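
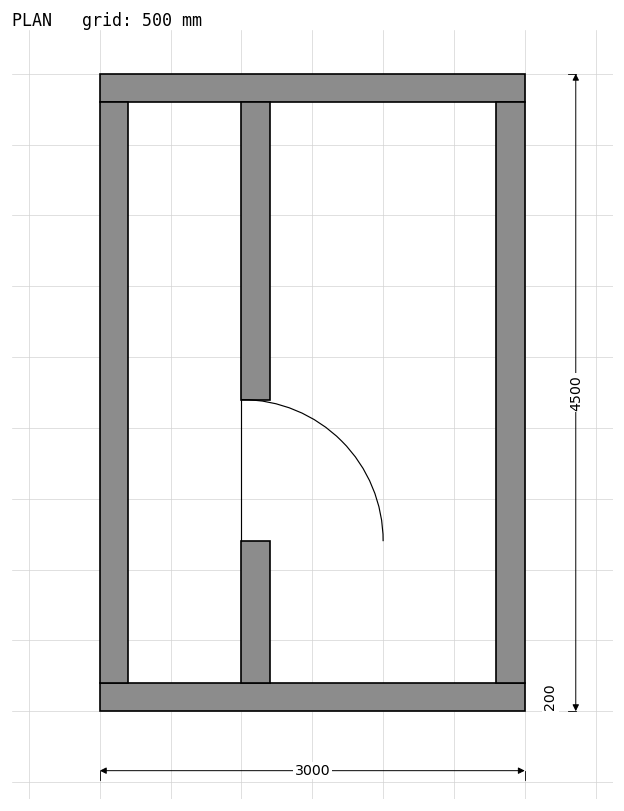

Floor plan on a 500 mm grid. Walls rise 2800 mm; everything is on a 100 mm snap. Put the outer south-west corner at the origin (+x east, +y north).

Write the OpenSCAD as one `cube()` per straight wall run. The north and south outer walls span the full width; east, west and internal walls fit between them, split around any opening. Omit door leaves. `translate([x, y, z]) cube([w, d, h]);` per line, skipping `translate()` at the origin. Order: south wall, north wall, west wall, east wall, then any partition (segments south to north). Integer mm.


cube([3000, 200, 2800]);
translate([0, 4300, 0]) cube([3000, 200, 2800]);
translate([0, 200, 0]) cube([200, 4100, 2800]);
translate([2800, 200, 0]) cube([200, 4100, 2800]);
translate([1000, 200, 0]) cube([200, 1000, 2800]);
translate([1000, 2200, 0]) cube([200, 2100, 2800]);


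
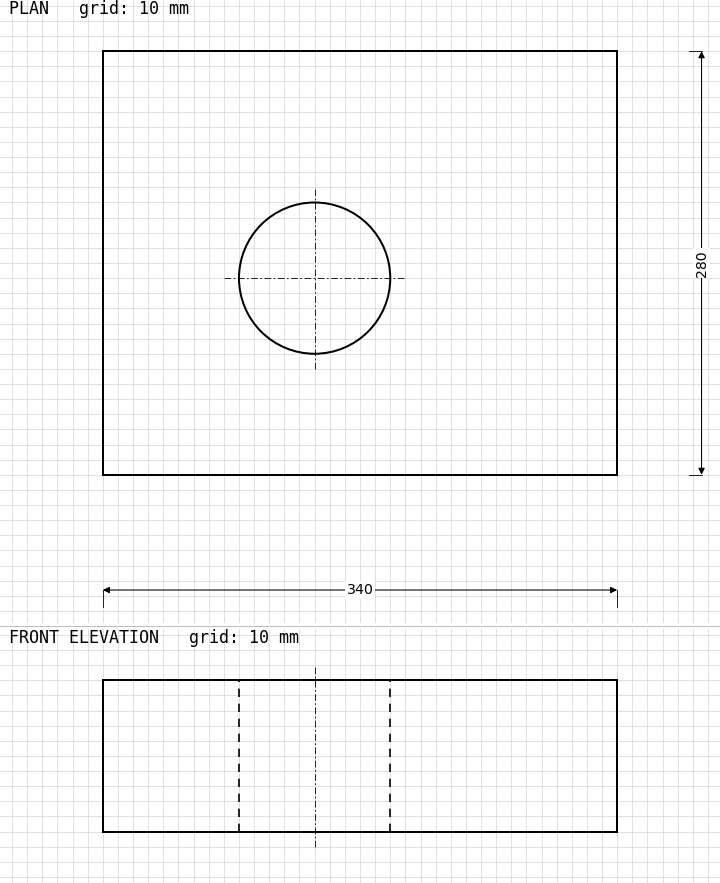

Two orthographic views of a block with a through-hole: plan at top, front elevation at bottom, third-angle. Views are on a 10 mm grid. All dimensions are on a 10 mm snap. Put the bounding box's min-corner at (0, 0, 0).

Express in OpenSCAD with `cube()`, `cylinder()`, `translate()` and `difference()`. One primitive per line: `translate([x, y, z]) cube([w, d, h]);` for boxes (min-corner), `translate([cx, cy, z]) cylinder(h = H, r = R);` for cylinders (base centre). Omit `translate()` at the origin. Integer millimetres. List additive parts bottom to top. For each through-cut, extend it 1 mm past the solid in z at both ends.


difference() {
  cube([340, 280, 100]);
  translate([140, 130, -1]) cylinder(h = 102, r = 50);
}


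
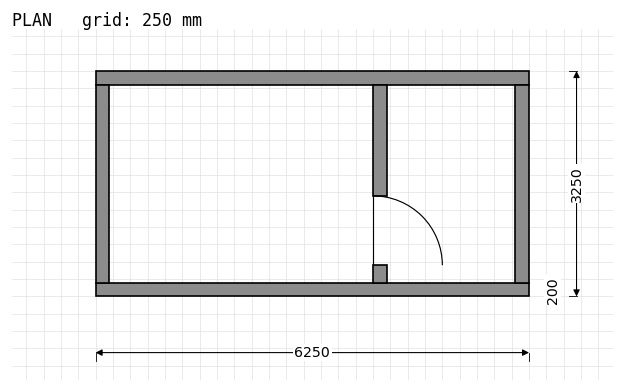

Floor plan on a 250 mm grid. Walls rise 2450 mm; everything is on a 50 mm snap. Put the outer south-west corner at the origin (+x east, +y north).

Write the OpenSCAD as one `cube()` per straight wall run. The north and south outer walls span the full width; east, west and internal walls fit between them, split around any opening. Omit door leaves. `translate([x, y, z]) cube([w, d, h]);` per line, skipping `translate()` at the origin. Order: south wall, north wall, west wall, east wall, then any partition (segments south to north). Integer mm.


cube([6250, 200, 2450]);
translate([0, 3050, 0]) cube([6250, 200, 2450]);
translate([0, 200, 0]) cube([200, 2850, 2450]);
translate([6050, 200, 0]) cube([200, 2850, 2450]);
translate([4000, 200, 0]) cube([200, 250, 2450]);
translate([4000, 1450, 0]) cube([200, 1600, 2450]);


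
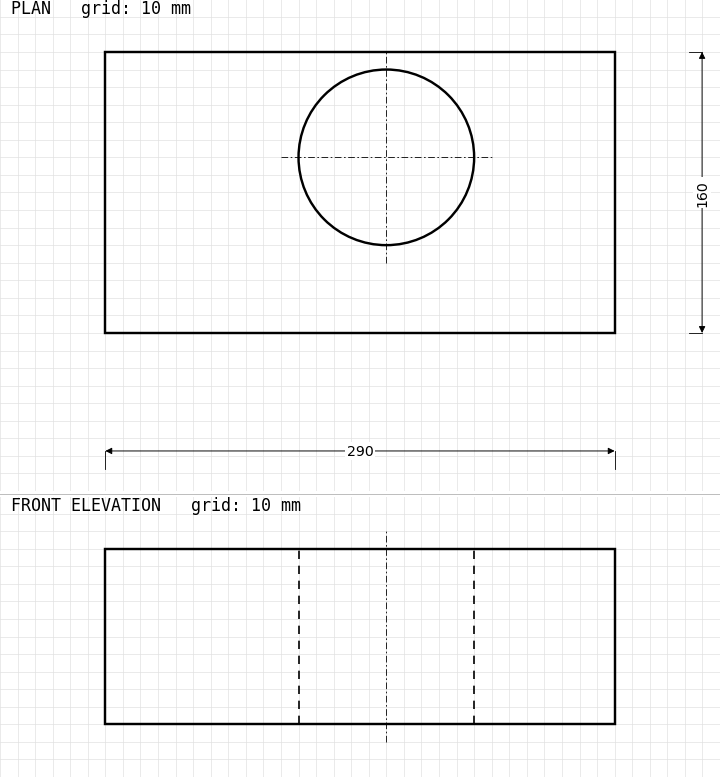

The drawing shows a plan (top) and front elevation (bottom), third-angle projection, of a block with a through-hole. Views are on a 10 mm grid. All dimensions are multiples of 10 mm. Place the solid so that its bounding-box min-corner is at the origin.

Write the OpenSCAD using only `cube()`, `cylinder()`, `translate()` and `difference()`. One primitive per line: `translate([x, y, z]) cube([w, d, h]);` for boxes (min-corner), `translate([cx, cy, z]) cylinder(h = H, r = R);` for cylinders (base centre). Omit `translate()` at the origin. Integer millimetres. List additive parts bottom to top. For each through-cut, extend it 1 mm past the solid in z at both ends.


difference() {
  cube([290, 160, 100]);
  translate([160, 100, -1]) cylinder(h = 102, r = 50);
}


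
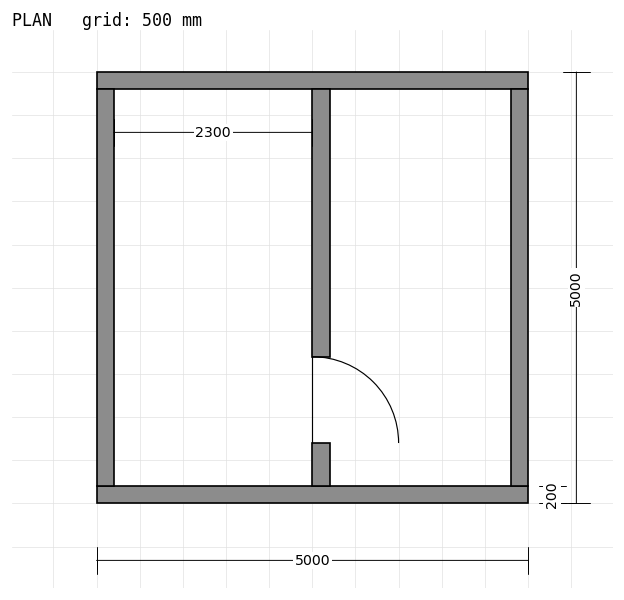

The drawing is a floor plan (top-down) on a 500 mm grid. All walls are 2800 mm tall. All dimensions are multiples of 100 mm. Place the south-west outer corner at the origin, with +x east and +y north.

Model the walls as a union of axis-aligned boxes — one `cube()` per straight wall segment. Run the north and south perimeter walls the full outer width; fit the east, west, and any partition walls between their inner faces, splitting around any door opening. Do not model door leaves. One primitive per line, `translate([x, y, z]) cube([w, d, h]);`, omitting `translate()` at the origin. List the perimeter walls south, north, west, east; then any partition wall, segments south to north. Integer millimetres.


cube([5000, 200, 2800]);
translate([0, 4800, 0]) cube([5000, 200, 2800]);
translate([0, 200, 0]) cube([200, 4600, 2800]);
translate([4800, 200, 0]) cube([200, 4600, 2800]);
translate([2500, 200, 0]) cube([200, 500, 2800]);
translate([2500, 1700, 0]) cube([200, 3100, 2800]);


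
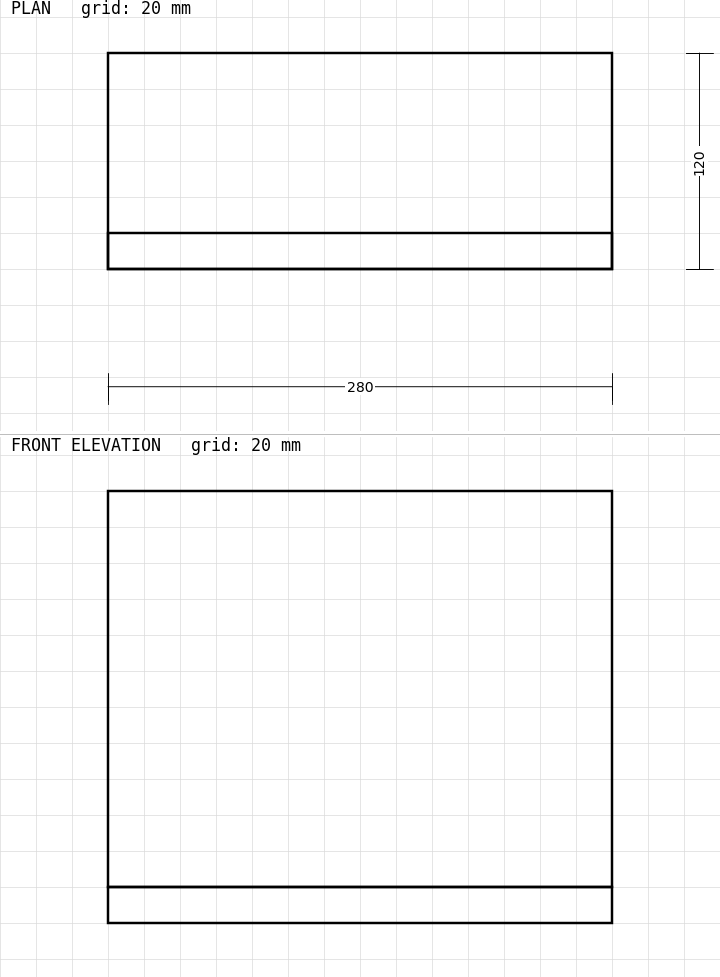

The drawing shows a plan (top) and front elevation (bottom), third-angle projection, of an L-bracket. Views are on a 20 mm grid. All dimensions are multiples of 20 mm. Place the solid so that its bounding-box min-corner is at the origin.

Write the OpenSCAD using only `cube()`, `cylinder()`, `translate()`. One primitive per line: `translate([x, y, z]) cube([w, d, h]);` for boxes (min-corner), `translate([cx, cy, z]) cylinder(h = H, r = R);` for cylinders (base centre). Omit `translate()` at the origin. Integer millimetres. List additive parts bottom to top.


cube([280, 120, 20]);
translate([0, 0, 20]) cube([280, 20, 220]);


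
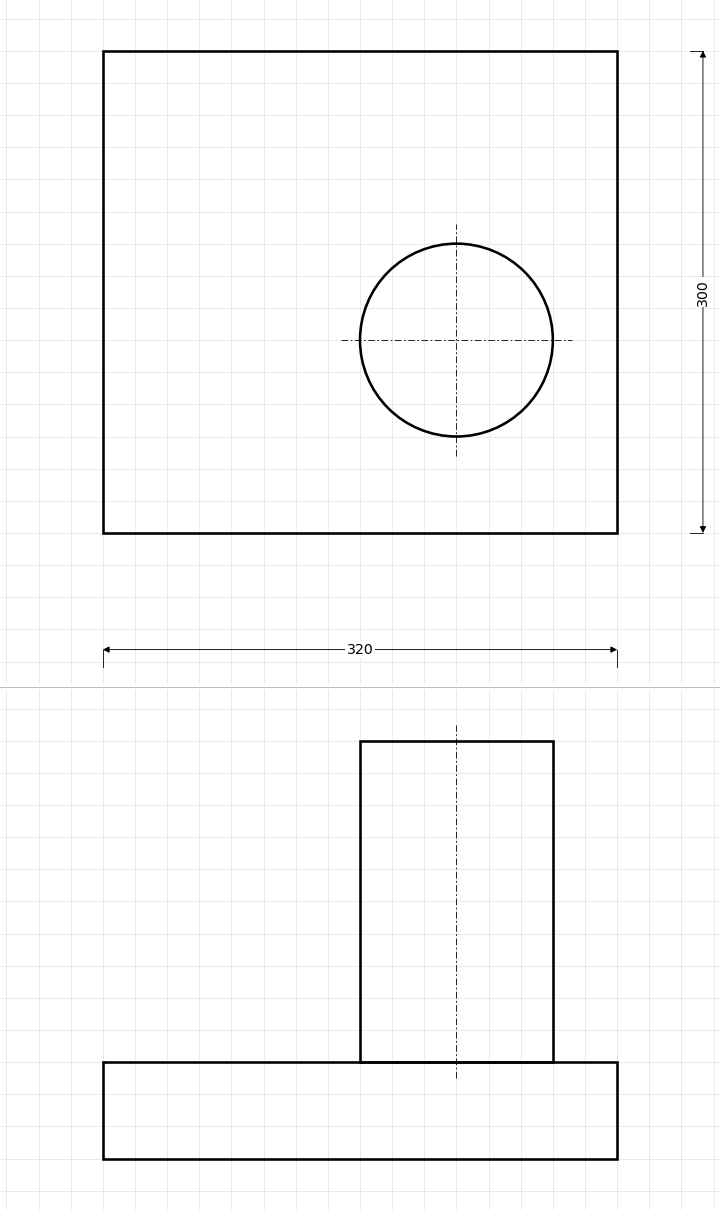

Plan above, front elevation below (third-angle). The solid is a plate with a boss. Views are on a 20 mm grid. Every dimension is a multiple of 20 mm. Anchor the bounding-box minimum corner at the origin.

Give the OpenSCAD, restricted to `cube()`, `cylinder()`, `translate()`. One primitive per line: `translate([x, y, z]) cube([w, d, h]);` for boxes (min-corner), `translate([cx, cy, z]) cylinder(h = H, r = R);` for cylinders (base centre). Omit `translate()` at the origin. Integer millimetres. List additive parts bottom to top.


cube([320, 300, 60]);
translate([220, 120, 60]) cylinder(h = 200, r = 60);


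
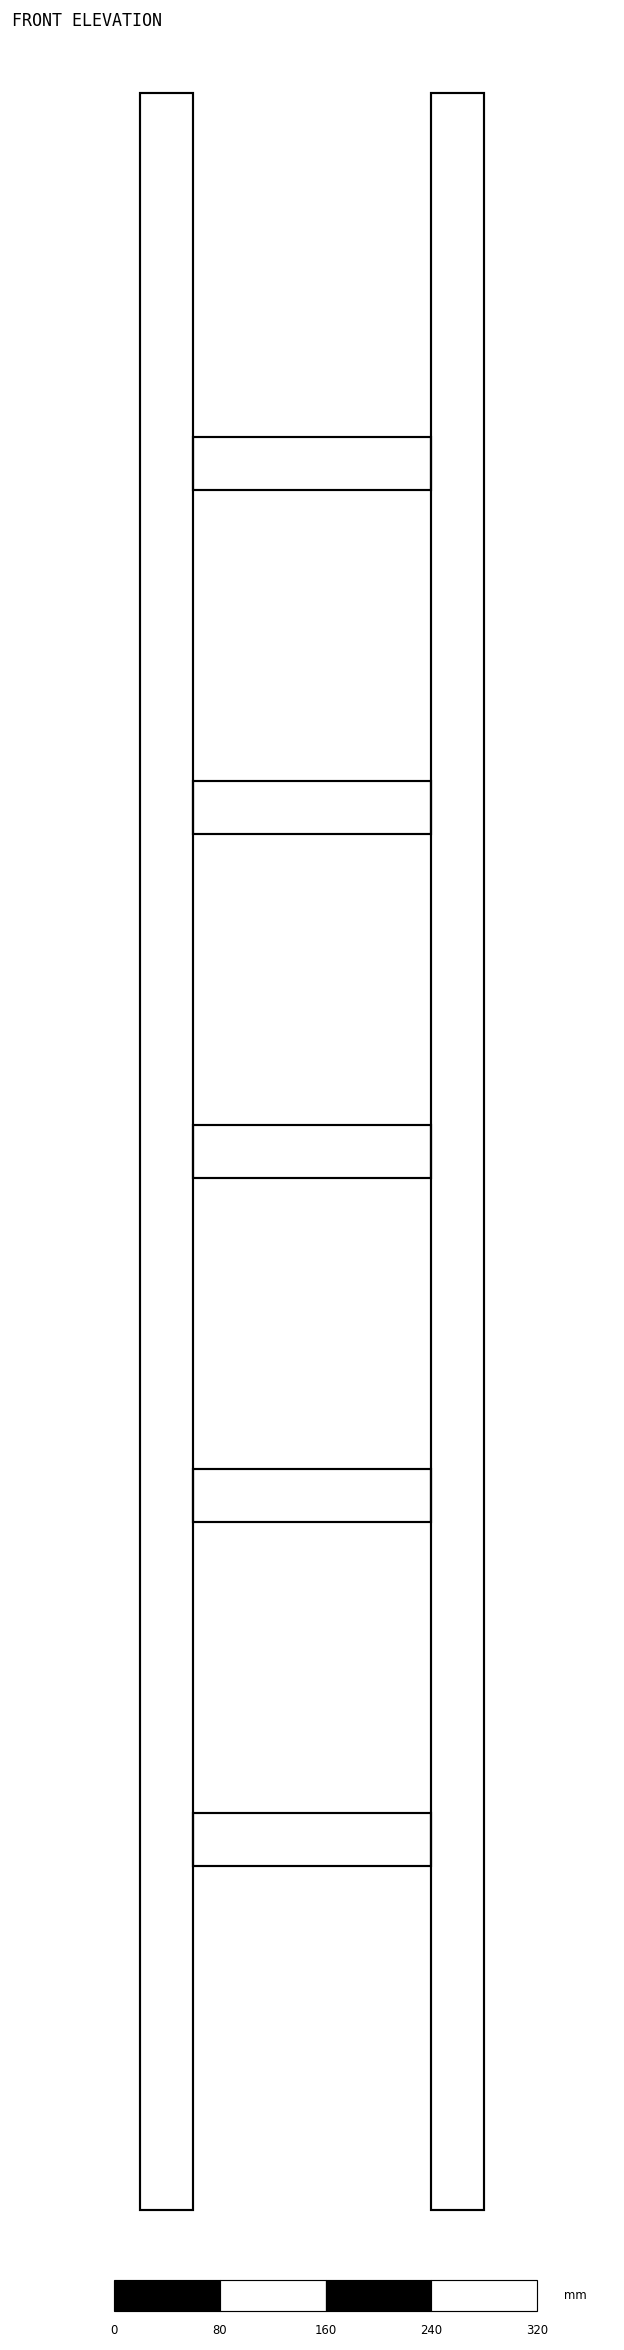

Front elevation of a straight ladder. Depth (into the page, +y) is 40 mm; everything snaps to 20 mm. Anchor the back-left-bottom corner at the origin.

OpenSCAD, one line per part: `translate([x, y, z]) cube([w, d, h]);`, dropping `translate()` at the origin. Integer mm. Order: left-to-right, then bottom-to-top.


cube([40, 40, 1600]);
translate([40, 0, 260]) cube([180, 40, 40]);
translate([40, 0, 520]) cube([180, 40, 40]);
translate([40, 0, 780]) cube([180, 40, 40]);
translate([40, 0, 1040]) cube([180, 40, 40]);
translate([40, 0, 1300]) cube([180, 40, 40]);
translate([220, 0, 0]) cube([40, 40, 1600]);


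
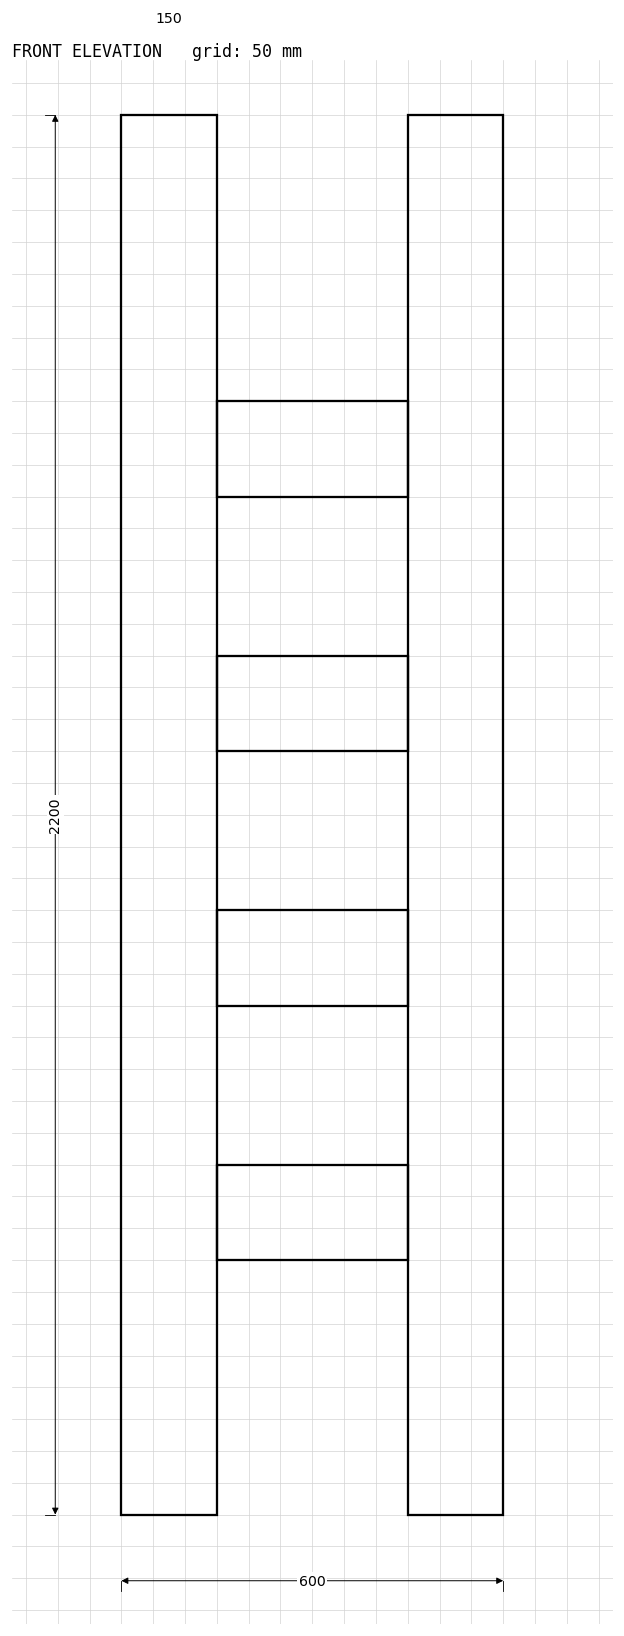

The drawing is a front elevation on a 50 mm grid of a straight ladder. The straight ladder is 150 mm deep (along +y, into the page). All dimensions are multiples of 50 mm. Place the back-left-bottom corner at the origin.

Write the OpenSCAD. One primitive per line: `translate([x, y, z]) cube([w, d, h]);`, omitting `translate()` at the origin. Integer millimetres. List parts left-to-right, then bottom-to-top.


cube([150, 150, 2200]);
translate([150, 0, 400]) cube([300, 150, 150]);
translate([150, 0, 800]) cube([300, 150, 150]);
translate([150, 0, 1200]) cube([300, 150, 150]);
translate([150, 0, 1600]) cube([300, 150, 150]);
translate([450, 0, 0]) cube([150, 150, 2200]);


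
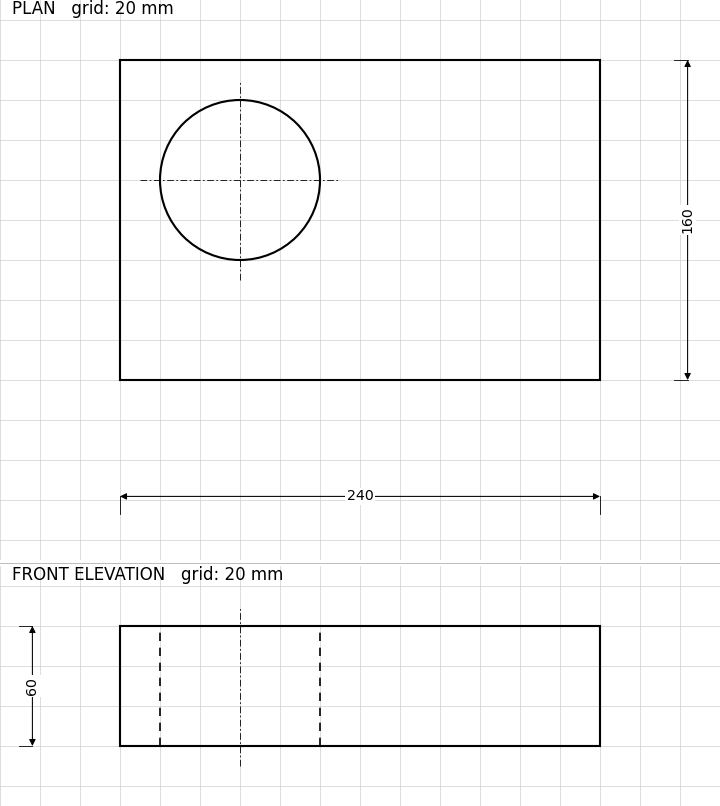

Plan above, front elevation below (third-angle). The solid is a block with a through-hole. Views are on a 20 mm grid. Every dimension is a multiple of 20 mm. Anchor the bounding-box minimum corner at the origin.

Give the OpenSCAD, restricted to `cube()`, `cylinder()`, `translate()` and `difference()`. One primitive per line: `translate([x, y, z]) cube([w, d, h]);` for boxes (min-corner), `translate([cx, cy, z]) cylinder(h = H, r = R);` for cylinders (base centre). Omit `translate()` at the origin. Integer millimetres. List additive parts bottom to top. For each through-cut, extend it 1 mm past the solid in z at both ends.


difference() {
  cube([240, 160, 60]);
  translate([60, 100, -1]) cylinder(h = 62, r = 40);
}


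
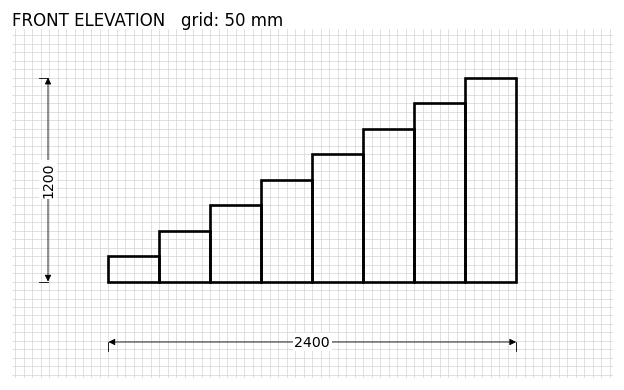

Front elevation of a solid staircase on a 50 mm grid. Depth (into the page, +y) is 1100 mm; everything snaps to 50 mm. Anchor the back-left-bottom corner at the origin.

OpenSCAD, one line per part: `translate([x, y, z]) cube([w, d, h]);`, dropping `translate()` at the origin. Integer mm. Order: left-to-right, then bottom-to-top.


cube([300, 1100, 150]);
translate([300, 0, 0]) cube([300, 1100, 300]);
translate([600, 0, 0]) cube([300, 1100, 450]);
translate([900, 0, 0]) cube([300, 1100, 600]);
translate([1200, 0, 0]) cube([300, 1100, 750]);
translate([1500, 0, 0]) cube([300, 1100, 900]);
translate([1800, 0, 0]) cube([300, 1100, 1050]);
translate([2100, 0, 0]) cube([300, 1100, 1200]);


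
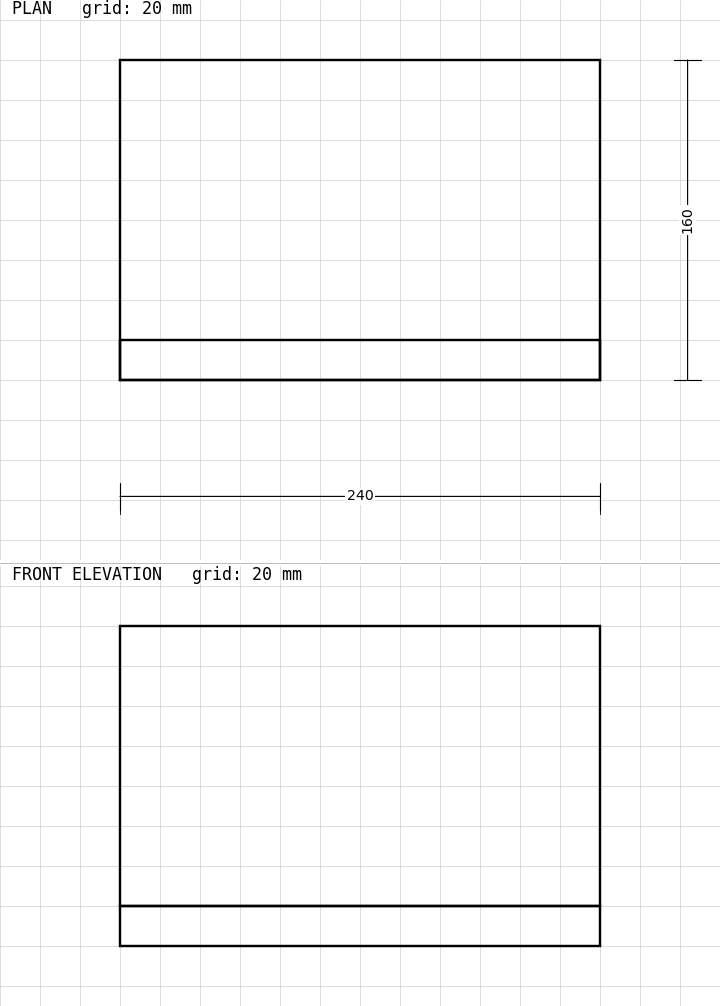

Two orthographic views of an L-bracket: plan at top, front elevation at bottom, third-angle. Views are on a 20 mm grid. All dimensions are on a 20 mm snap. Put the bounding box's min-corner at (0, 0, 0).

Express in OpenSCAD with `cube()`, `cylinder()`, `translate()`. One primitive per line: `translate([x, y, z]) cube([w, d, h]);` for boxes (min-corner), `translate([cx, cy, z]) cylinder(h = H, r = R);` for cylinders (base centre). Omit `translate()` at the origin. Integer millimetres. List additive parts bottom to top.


cube([240, 160, 20]);
translate([0, 0, 20]) cube([240, 20, 140]);


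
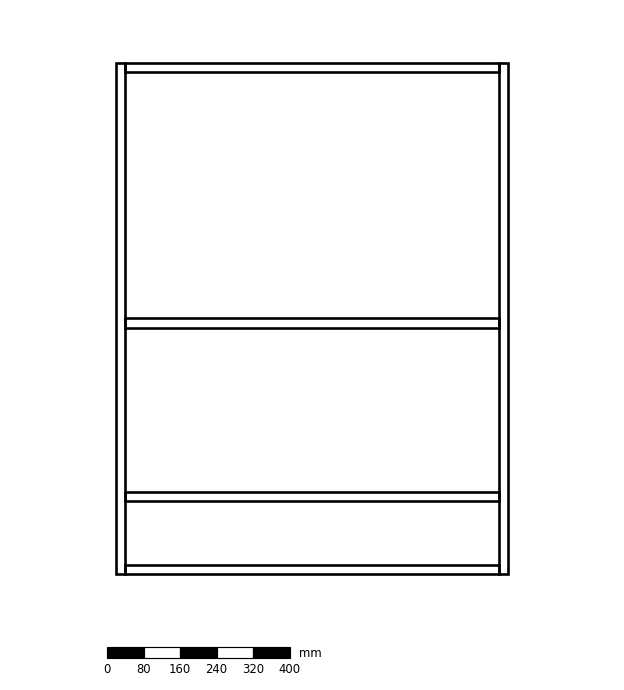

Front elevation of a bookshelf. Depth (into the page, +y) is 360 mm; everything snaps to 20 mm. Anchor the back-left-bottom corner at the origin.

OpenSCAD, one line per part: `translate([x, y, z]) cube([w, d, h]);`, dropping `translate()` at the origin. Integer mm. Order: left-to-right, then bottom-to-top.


cube([20, 360, 1120]);
translate([20, 0, 0]) cube([820, 360, 20]);
translate([20, 0, 160]) cube([820, 360, 20]);
translate([20, 0, 540]) cube([820, 360, 20]);
translate([20, 0, 1100]) cube([820, 360, 20]);
translate([840, 0, 0]) cube([20, 360, 1120]);


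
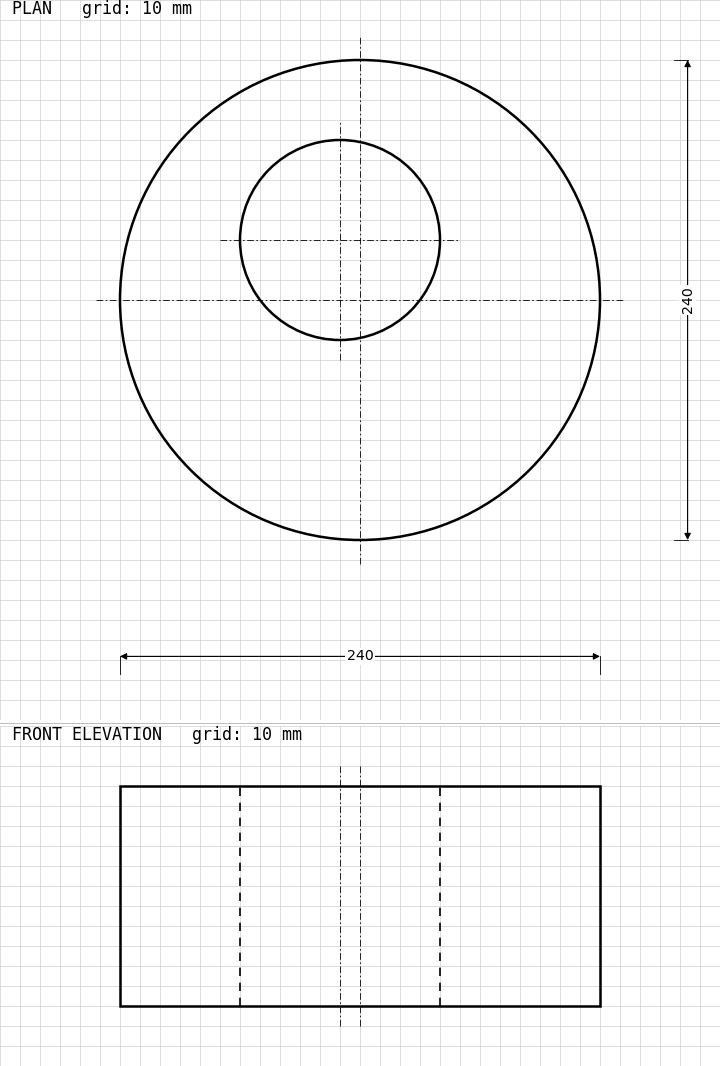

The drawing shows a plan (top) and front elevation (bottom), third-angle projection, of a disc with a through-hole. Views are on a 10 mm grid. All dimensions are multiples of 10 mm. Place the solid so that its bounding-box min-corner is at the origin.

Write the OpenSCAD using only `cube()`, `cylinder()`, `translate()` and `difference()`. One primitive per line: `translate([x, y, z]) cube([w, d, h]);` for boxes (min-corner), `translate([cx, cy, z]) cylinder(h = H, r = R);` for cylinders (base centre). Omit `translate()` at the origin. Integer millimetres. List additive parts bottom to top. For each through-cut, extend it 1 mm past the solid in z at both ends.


difference() {
  translate([120, 120, 0]) cylinder(h = 110, r = 120);
  translate([110, 150, -1]) cylinder(h = 112, r = 50);
}


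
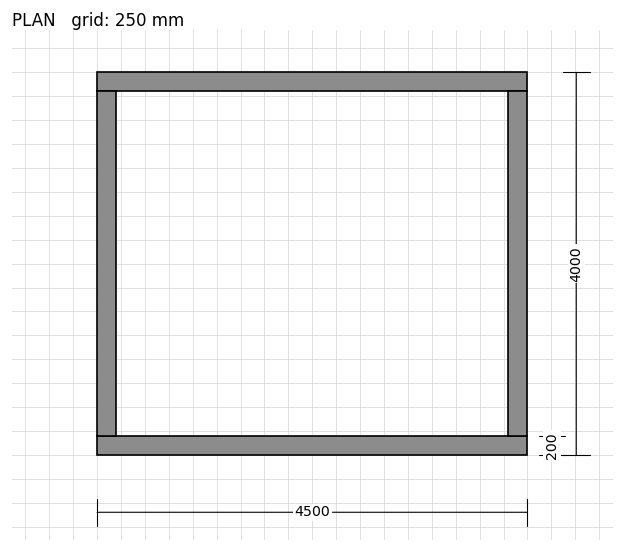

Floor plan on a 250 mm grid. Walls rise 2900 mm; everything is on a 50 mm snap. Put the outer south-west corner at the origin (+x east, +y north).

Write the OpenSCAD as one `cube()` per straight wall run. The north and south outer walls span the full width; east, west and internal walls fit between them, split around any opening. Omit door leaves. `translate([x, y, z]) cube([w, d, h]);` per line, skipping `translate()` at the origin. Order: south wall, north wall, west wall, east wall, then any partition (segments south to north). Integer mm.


cube([4500, 200, 2900]);
translate([0, 3800, 0]) cube([4500, 200, 2900]);
translate([0, 200, 0]) cube([200, 3600, 2900]);
translate([4300, 200, 0]) cube([200, 3600, 2900]);


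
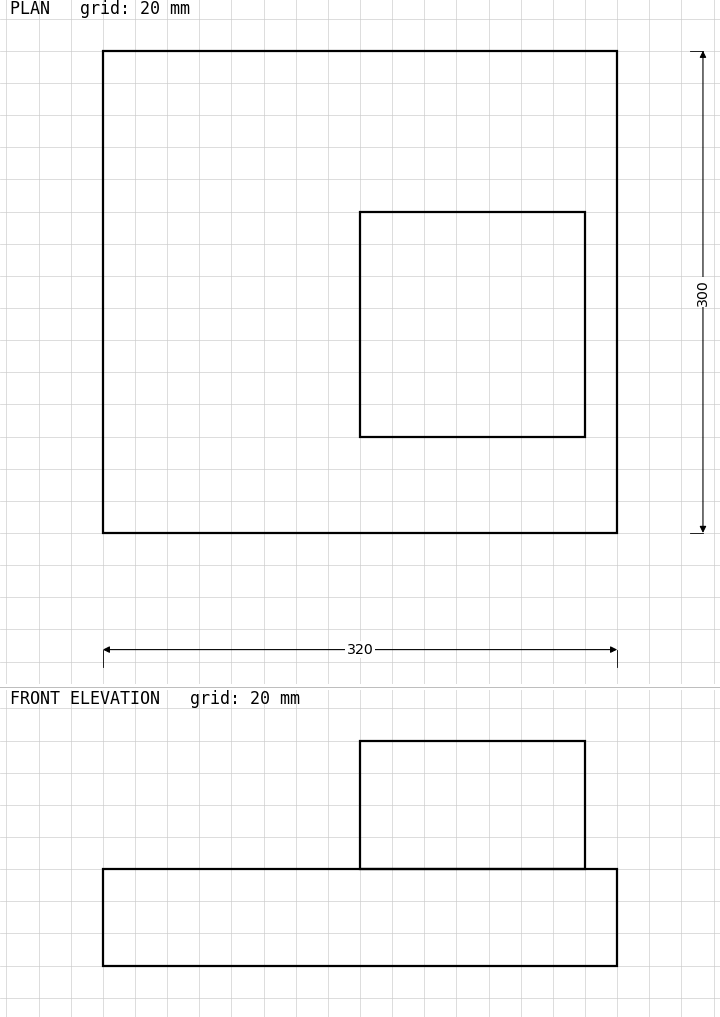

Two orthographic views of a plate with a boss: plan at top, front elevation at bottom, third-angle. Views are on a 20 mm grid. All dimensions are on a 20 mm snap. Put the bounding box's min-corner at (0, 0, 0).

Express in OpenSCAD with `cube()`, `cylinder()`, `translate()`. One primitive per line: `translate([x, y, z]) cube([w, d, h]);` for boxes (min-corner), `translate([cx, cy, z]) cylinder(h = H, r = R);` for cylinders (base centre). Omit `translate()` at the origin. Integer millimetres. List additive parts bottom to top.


cube([320, 300, 60]);
translate([160, 60, 60]) cube([140, 140, 80]);


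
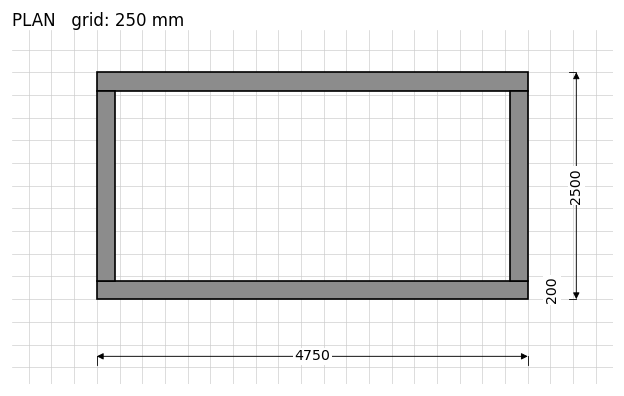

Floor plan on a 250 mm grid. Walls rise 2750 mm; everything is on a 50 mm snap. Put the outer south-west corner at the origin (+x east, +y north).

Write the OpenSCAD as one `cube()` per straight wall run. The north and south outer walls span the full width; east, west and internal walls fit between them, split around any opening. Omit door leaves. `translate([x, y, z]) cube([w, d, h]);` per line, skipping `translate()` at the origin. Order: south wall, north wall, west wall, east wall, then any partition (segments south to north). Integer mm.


cube([4750, 200, 2750]);
translate([0, 2300, 0]) cube([4750, 200, 2750]);
translate([0, 200, 0]) cube([200, 2100, 2750]);
translate([4550, 200, 0]) cube([200, 2100, 2750]);


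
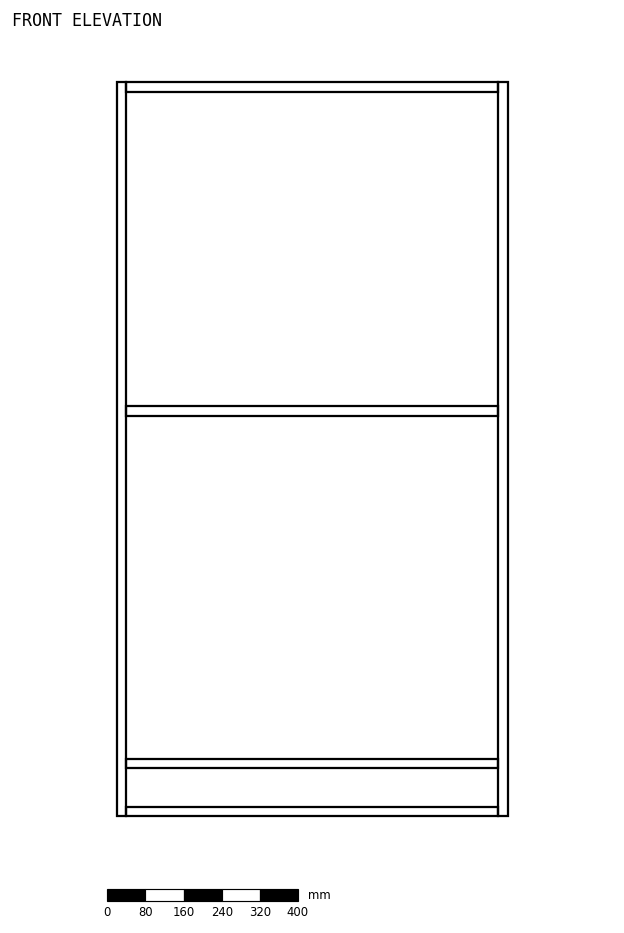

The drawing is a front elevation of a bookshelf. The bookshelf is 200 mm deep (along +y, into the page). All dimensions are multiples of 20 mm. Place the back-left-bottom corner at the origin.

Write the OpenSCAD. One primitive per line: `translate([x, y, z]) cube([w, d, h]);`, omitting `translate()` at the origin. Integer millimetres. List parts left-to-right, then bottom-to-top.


cube([20, 200, 1540]);
translate([20, 0, 0]) cube([780, 200, 20]);
translate([20, 0, 100]) cube([780, 200, 20]);
translate([20, 0, 840]) cube([780, 200, 20]);
translate([20, 0, 1520]) cube([780, 200, 20]);
translate([800, 0, 0]) cube([20, 200, 1540]);


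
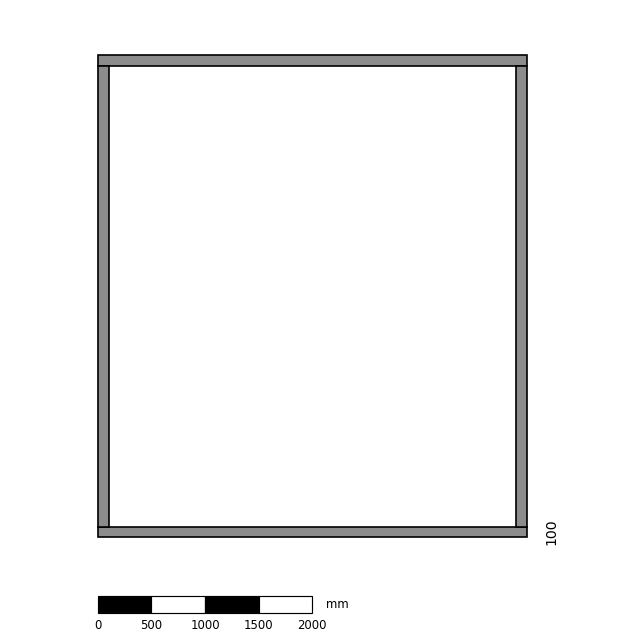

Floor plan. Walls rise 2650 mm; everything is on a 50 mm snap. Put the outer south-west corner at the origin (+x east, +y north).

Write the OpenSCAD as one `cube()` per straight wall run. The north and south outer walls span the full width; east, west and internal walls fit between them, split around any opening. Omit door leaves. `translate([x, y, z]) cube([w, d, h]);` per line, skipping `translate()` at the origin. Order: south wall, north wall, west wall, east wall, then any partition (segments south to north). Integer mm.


cube([4000, 100, 2650]);
translate([0, 4400, 0]) cube([4000, 100, 2650]);
translate([0, 100, 0]) cube([100, 4300, 2650]);
translate([3900, 100, 0]) cube([100, 4300, 2650]);


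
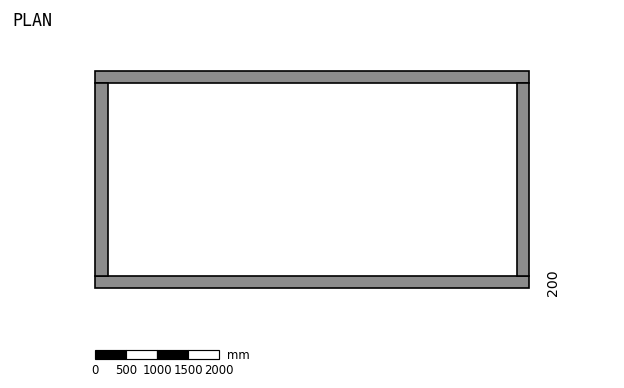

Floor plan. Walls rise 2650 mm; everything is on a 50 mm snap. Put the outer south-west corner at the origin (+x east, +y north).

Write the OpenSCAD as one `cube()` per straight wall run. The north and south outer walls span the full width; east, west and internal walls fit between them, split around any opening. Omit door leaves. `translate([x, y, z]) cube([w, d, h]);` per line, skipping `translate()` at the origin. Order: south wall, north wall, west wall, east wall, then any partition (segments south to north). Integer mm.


cube([7000, 200, 2650]);
translate([0, 3300, 0]) cube([7000, 200, 2650]);
translate([0, 200, 0]) cube([200, 3100, 2650]);
translate([6800, 200, 0]) cube([200, 3100, 2650]);


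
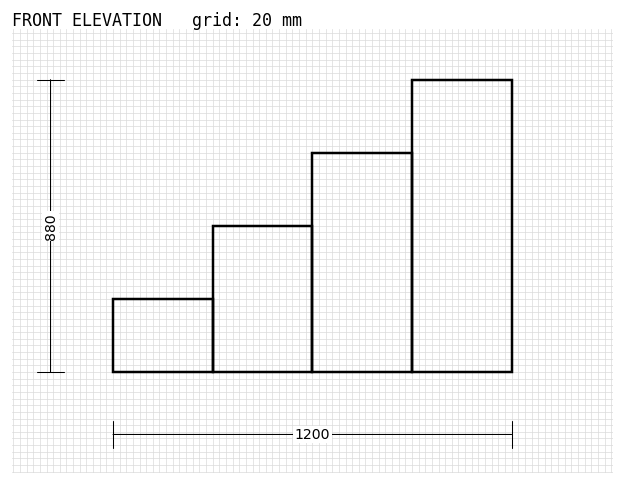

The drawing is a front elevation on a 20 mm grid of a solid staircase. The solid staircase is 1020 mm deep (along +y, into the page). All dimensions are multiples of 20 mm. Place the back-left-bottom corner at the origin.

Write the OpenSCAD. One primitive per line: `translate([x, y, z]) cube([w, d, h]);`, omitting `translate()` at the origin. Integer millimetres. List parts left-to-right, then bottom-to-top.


cube([300, 1020, 220]);
translate([300, 0, 0]) cube([300, 1020, 440]);
translate([600, 0, 0]) cube([300, 1020, 660]);
translate([900, 0, 0]) cube([300, 1020, 880]);


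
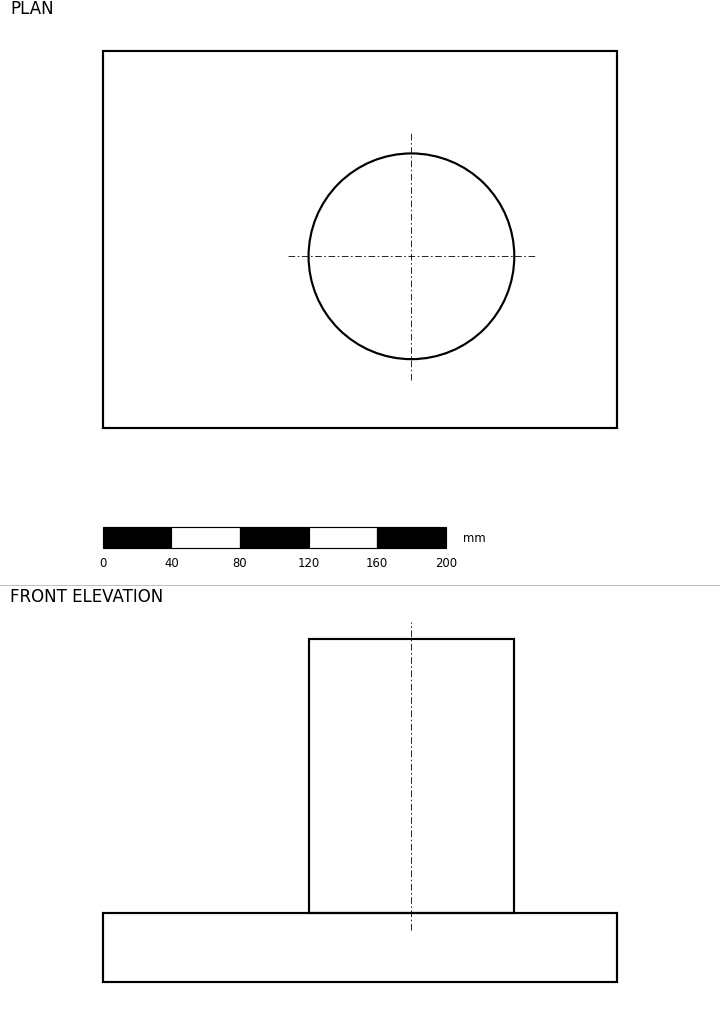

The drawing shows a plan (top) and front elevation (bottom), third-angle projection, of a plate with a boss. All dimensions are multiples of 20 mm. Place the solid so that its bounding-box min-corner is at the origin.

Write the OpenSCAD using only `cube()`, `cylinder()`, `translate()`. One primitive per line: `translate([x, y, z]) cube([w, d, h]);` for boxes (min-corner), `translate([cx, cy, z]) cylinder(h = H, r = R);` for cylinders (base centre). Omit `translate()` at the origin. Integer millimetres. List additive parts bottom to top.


cube([300, 220, 40]);
translate([180, 100, 40]) cylinder(h = 160, r = 60);


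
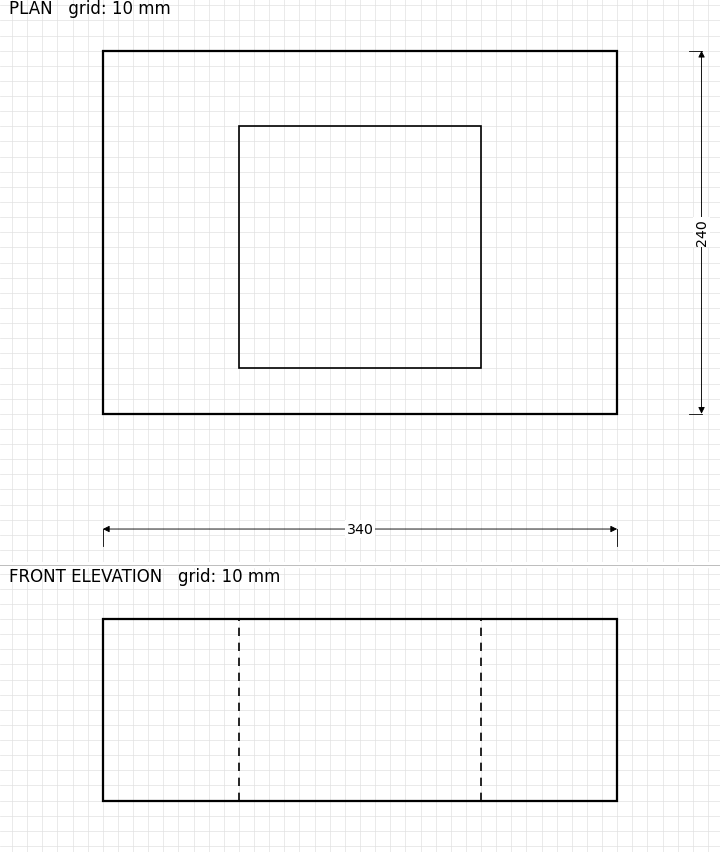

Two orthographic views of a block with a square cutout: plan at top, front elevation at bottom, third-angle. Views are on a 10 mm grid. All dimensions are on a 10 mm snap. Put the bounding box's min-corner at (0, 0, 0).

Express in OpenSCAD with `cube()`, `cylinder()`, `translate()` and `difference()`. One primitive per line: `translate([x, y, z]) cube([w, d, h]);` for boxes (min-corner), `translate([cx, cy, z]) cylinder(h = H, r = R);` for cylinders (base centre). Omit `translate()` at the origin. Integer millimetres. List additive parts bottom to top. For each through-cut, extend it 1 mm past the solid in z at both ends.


difference() {
  cube([340, 240, 120]);
  translate([90, 30, -1]) cube([160, 160, 122]);
}


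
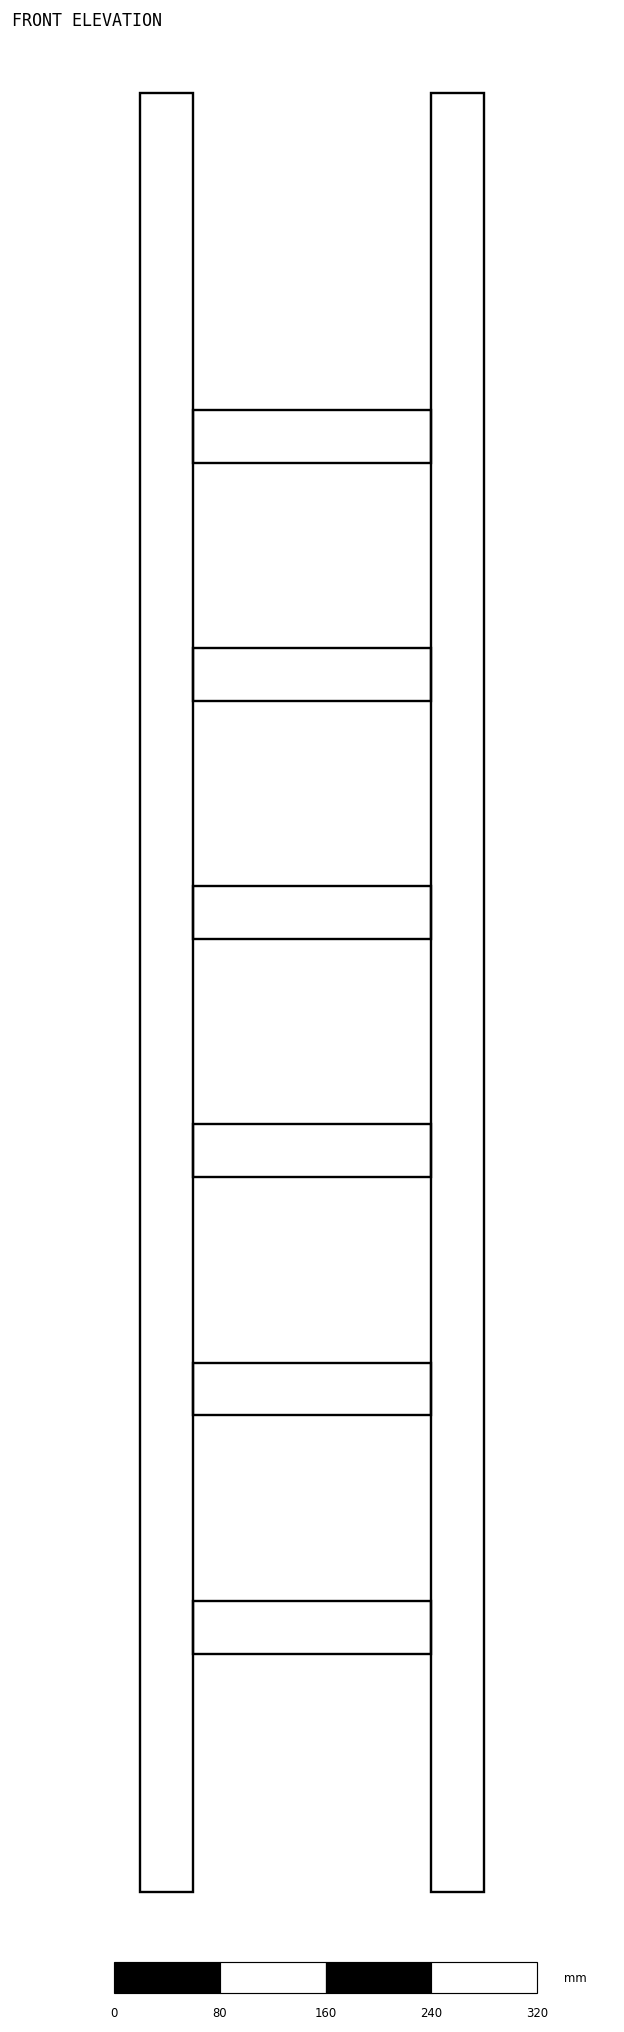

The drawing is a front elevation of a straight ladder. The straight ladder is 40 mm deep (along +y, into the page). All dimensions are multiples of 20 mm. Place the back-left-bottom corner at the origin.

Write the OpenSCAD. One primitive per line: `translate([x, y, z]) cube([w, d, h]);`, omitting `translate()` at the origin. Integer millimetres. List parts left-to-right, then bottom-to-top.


cube([40, 40, 1360]);
translate([40, 0, 180]) cube([180, 40, 40]);
translate([40, 0, 360]) cube([180, 40, 40]);
translate([40, 0, 540]) cube([180, 40, 40]);
translate([40, 0, 720]) cube([180, 40, 40]);
translate([40, 0, 900]) cube([180, 40, 40]);
translate([40, 0, 1080]) cube([180, 40, 40]);
translate([220, 0, 0]) cube([40, 40, 1360]);


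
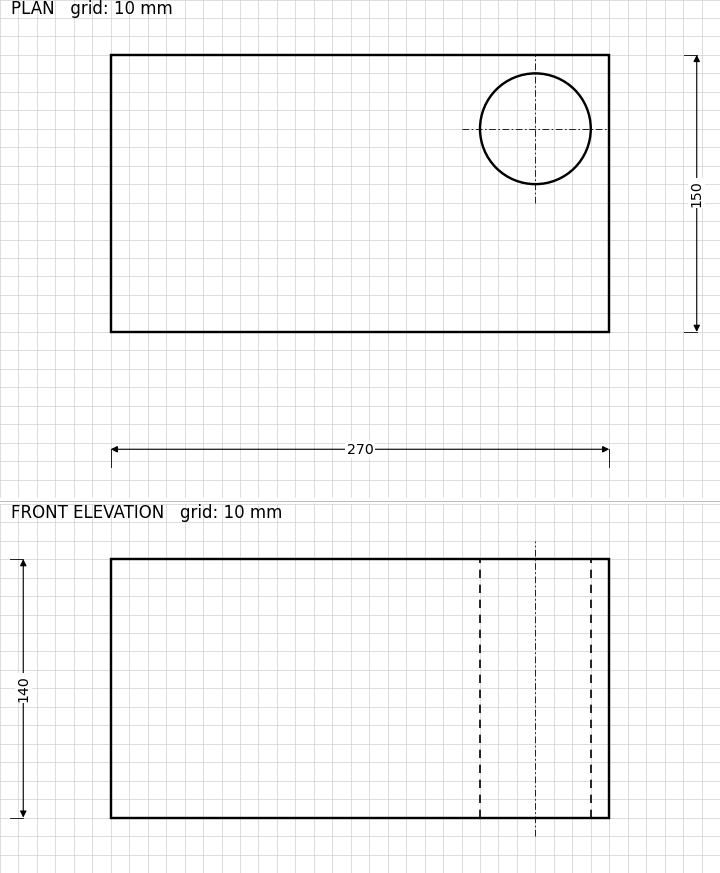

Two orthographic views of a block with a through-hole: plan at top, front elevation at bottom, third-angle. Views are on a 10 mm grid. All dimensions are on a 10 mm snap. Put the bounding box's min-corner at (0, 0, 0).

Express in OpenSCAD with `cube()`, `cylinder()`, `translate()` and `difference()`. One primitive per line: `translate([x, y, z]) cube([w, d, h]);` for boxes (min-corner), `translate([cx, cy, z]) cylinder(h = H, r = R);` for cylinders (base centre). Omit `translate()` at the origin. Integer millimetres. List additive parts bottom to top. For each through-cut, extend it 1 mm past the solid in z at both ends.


difference() {
  cube([270, 150, 140]);
  translate([230, 110, -1]) cylinder(h = 142, r = 30);
}


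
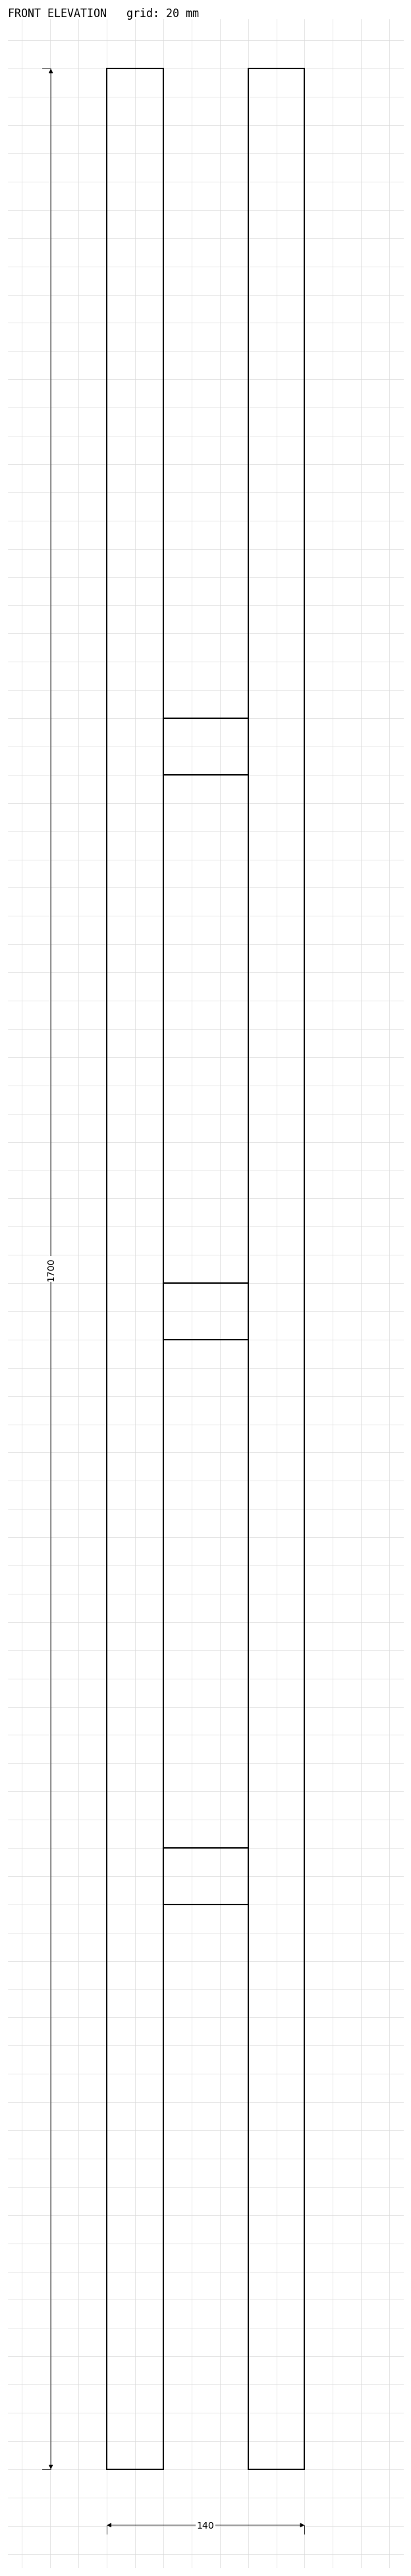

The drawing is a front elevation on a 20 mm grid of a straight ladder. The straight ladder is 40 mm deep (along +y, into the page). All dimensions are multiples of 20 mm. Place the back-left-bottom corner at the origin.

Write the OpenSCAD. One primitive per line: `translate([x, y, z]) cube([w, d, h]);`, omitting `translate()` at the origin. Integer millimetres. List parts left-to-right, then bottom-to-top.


cube([40, 40, 1700]);
translate([40, 0, 400]) cube([60, 40, 40]);
translate([40, 0, 800]) cube([60, 40, 40]);
translate([40, 0, 1200]) cube([60, 40, 40]);
translate([100, 0, 0]) cube([40, 40, 1700]);


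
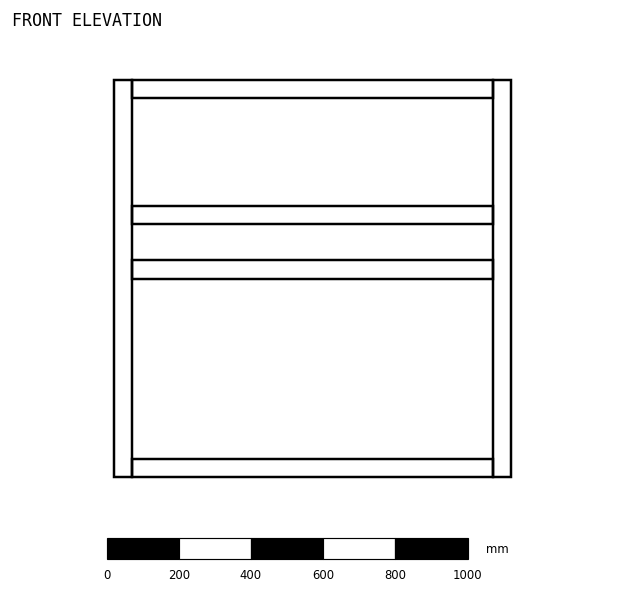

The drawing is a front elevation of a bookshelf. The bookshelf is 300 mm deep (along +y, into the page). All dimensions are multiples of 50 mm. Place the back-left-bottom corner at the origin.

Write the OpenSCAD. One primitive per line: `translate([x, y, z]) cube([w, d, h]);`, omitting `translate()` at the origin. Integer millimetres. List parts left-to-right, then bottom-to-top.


cube([50, 300, 1100]);
translate([50, 0, 0]) cube([1000, 300, 50]);
translate([50, 0, 550]) cube([1000, 300, 50]);
translate([50, 0, 700]) cube([1000, 300, 50]);
translate([50, 0, 1050]) cube([1000, 300, 50]);
translate([1050, 0, 0]) cube([50, 300, 1100]);


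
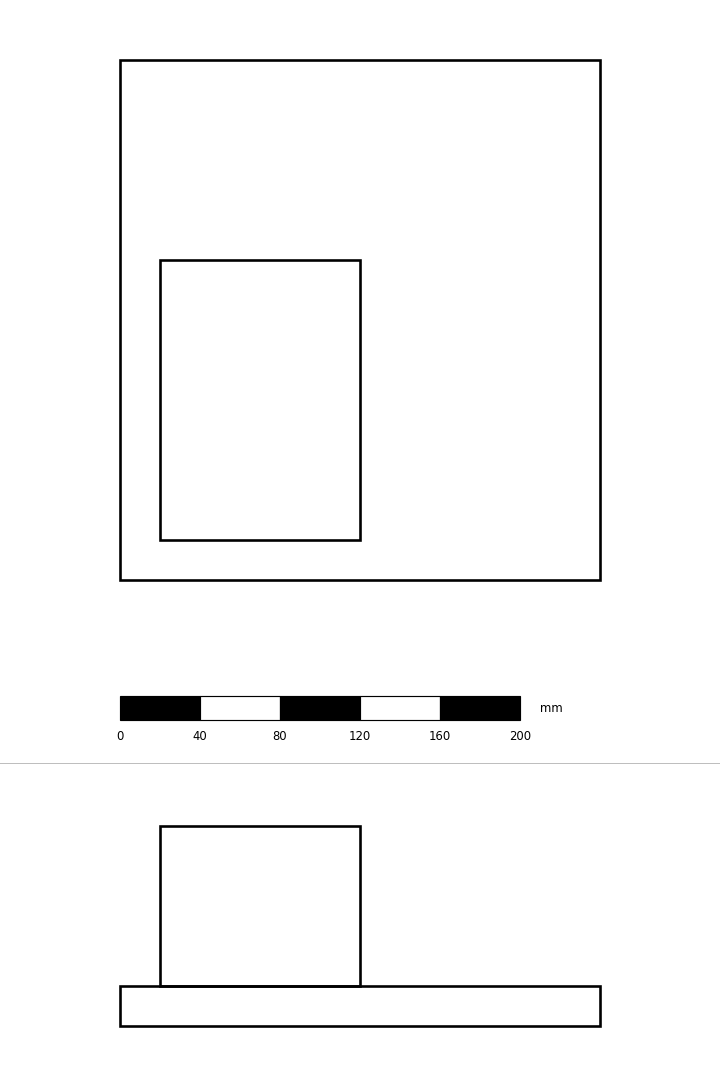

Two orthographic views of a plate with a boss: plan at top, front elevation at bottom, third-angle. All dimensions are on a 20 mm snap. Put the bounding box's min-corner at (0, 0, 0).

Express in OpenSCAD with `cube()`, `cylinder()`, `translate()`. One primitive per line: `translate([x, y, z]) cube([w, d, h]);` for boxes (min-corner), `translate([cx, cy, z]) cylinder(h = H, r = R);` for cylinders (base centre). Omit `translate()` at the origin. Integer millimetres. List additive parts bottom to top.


cube([240, 260, 20]);
translate([20, 20, 20]) cube([100, 140, 80]);


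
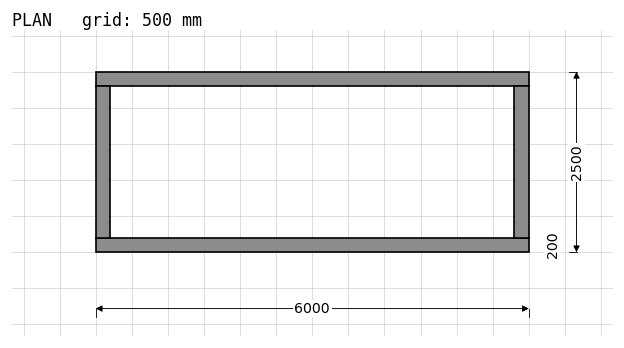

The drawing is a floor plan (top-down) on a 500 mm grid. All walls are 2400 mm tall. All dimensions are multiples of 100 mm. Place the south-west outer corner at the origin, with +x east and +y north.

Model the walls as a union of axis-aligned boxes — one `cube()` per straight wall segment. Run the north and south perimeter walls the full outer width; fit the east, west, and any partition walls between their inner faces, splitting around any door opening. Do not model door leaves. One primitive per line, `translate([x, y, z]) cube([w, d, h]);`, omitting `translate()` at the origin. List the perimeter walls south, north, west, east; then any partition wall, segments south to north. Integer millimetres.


cube([6000, 200, 2400]);
translate([0, 2300, 0]) cube([6000, 200, 2400]);
translate([0, 200, 0]) cube([200, 2100, 2400]);
translate([5800, 200, 0]) cube([200, 2100, 2400]);


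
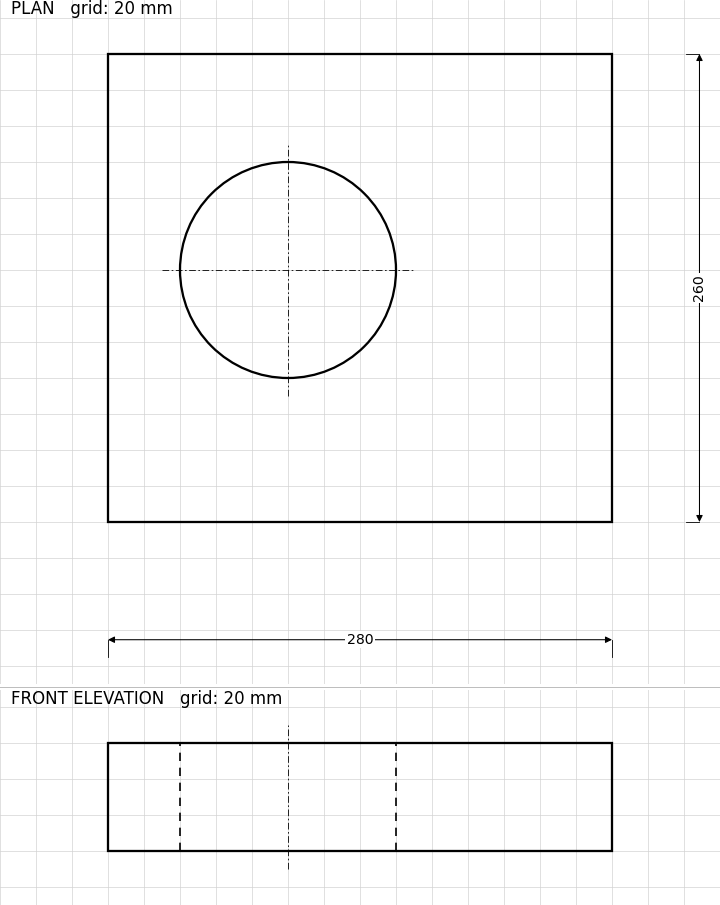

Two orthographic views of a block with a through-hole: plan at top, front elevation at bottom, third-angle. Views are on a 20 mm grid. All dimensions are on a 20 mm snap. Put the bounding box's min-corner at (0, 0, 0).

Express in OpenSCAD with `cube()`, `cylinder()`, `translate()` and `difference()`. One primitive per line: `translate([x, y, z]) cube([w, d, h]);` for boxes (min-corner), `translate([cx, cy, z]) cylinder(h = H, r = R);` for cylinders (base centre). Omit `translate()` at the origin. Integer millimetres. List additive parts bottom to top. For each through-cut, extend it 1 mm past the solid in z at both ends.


difference() {
  cube([280, 260, 60]);
  translate([100, 140, -1]) cylinder(h = 62, r = 60);
}


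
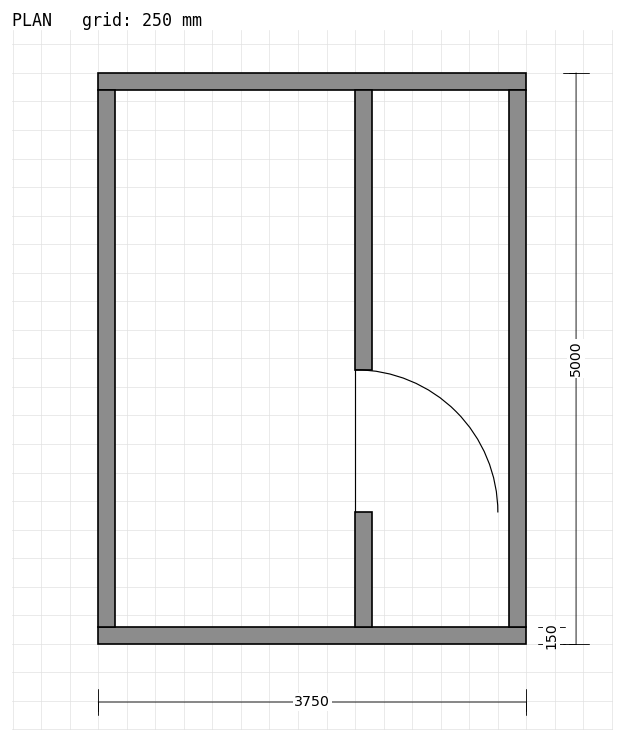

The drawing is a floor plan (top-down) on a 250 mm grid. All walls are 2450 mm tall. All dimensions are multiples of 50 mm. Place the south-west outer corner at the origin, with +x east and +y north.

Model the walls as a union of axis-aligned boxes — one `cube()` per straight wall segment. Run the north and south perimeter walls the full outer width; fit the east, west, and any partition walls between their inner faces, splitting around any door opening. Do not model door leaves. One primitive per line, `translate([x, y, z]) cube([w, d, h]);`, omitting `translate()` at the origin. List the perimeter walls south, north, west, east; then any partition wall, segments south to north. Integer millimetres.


cube([3750, 150, 2450]);
translate([0, 4850, 0]) cube([3750, 150, 2450]);
translate([0, 150, 0]) cube([150, 4700, 2450]);
translate([3600, 150, 0]) cube([150, 4700, 2450]);
translate([2250, 150, 0]) cube([150, 1000, 2450]);
translate([2250, 2400, 0]) cube([150, 2450, 2450]);


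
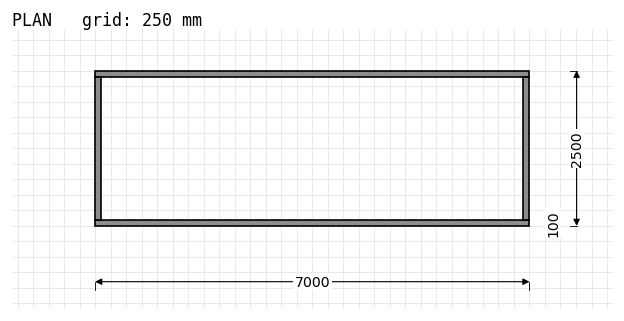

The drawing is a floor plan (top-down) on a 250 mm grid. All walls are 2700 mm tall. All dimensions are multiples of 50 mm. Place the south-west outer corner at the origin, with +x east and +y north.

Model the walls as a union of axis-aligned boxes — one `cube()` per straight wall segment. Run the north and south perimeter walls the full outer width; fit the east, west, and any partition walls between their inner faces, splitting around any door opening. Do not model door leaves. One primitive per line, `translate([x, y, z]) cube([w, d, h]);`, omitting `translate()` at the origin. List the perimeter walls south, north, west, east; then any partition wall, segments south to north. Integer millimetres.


cube([7000, 100, 2700]);
translate([0, 2400, 0]) cube([7000, 100, 2700]);
translate([0, 100, 0]) cube([100, 2300, 2700]);
translate([6900, 100, 0]) cube([100, 2300, 2700]);


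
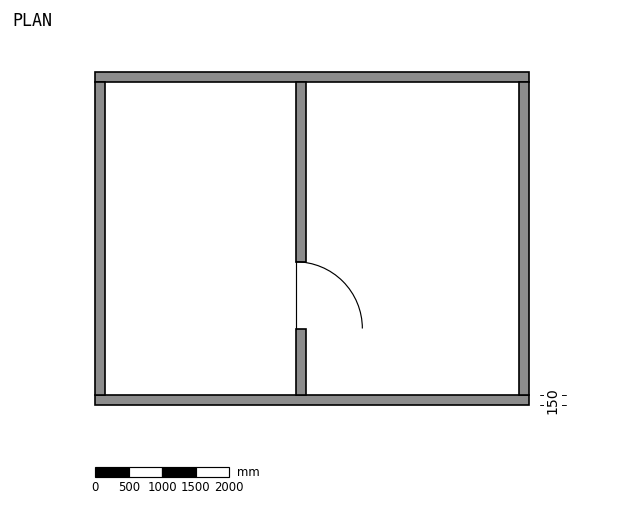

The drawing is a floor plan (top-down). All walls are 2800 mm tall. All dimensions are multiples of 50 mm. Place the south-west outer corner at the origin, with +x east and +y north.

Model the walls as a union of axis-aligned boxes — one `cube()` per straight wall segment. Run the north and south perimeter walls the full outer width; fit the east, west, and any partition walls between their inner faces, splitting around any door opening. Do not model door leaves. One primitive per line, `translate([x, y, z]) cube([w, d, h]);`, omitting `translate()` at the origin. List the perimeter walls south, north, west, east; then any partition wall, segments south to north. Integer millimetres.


cube([6500, 150, 2800]);
translate([0, 4850, 0]) cube([6500, 150, 2800]);
translate([0, 150, 0]) cube([150, 4700, 2800]);
translate([6350, 150, 0]) cube([150, 4700, 2800]);
translate([3000, 150, 0]) cube([150, 1000, 2800]);
translate([3000, 2150, 0]) cube([150, 2700, 2800]);


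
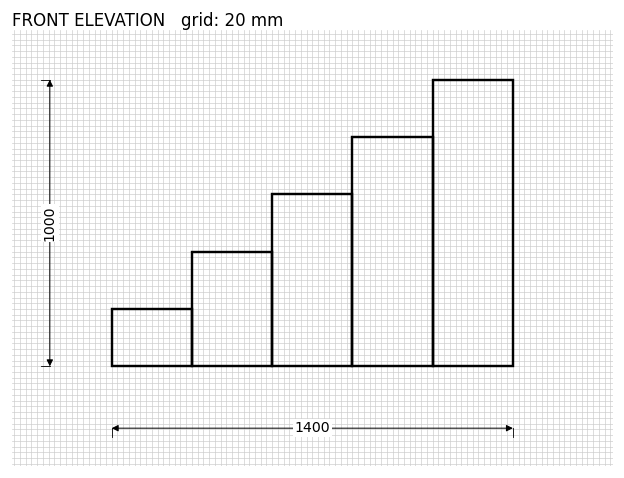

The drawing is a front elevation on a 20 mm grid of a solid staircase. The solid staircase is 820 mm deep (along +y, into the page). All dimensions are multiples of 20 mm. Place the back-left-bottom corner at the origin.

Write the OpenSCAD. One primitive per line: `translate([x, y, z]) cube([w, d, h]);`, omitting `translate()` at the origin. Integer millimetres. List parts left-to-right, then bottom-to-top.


cube([280, 820, 200]);
translate([280, 0, 0]) cube([280, 820, 400]);
translate([560, 0, 0]) cube([280, 820, 600]);
translate([840, 0, 0]) cube([280, 820, 800]);
translate([1120, 0, 0]) cube([280, 820, 1000]);


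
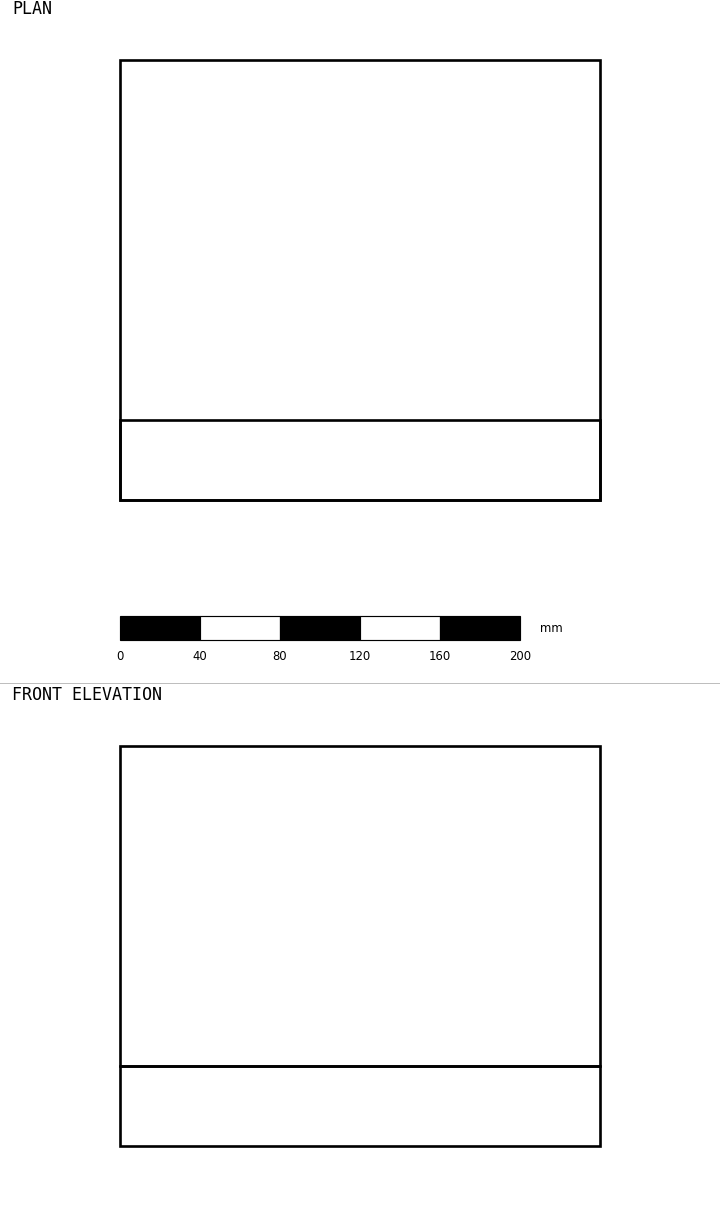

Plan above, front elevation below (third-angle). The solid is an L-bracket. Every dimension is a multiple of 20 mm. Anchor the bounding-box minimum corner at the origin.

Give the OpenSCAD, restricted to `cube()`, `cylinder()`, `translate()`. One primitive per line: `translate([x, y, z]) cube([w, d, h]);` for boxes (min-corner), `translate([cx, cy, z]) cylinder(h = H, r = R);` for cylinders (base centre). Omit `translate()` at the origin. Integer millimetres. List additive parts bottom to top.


cube([240, 220, 40]);
translate([0, 0, 40]) cube([240, 40, 160]);


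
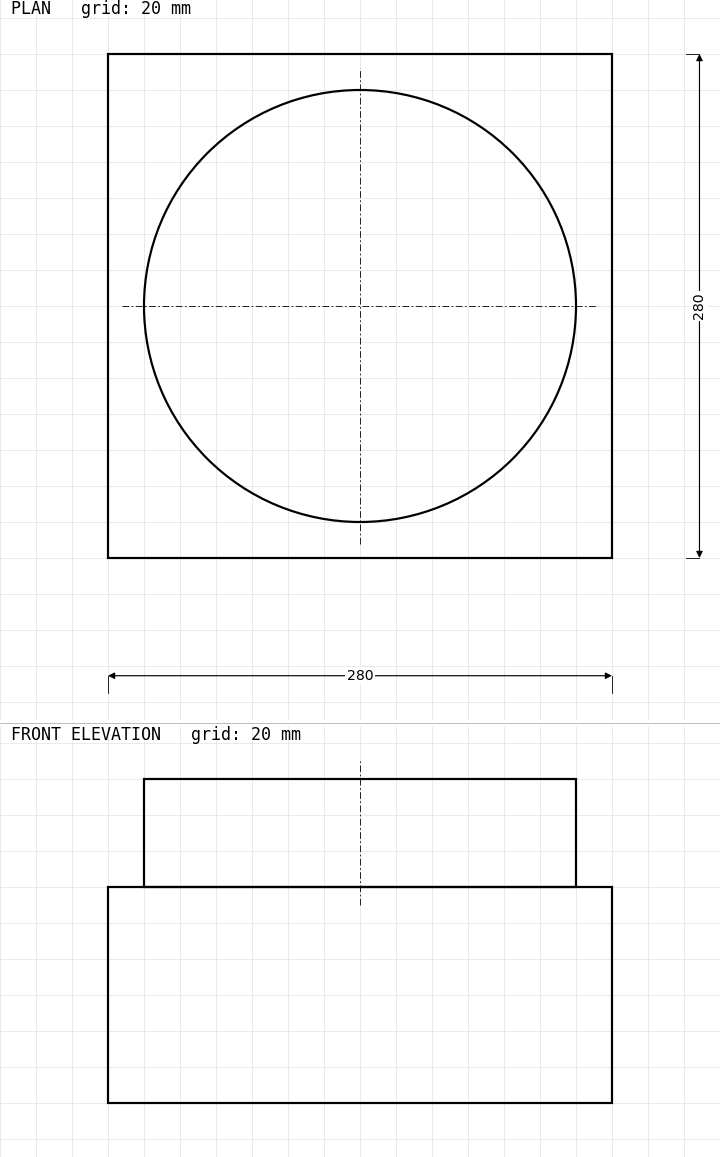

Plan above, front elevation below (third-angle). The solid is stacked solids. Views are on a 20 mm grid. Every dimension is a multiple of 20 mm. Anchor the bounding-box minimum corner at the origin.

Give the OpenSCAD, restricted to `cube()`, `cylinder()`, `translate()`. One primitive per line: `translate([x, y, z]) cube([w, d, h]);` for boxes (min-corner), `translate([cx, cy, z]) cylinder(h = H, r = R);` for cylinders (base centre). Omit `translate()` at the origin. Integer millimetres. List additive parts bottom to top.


cube([280, 280, 120]);
translate([140, 140, 120]) cylinder(h = 60, r = 120);


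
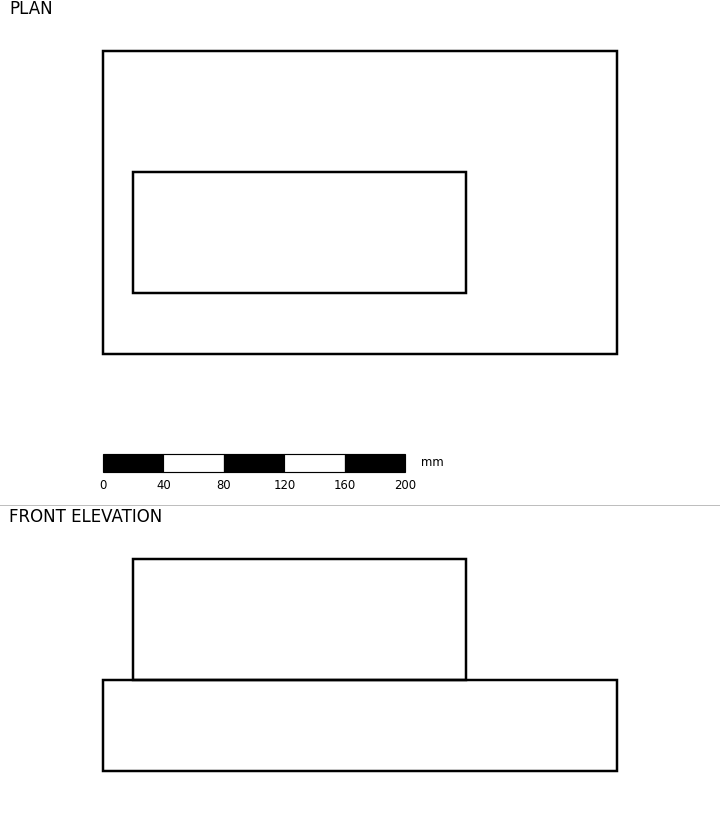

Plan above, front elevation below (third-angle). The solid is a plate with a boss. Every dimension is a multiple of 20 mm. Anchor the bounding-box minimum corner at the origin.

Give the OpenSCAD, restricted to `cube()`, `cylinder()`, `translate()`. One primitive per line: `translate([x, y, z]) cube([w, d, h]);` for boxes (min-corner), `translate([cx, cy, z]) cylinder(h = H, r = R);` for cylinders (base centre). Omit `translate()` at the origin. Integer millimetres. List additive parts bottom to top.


cube([340, 200, 60]);
translate([20, 40, 60]) cube([220, 80, 80]);
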